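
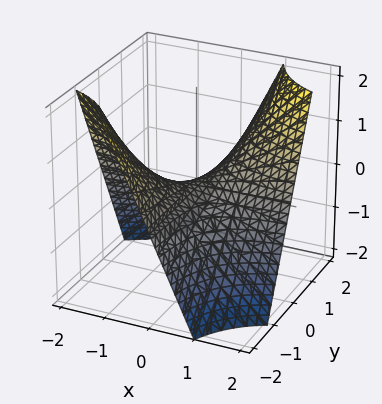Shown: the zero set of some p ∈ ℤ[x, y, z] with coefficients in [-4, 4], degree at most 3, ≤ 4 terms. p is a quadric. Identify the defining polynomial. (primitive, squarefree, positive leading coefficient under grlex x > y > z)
x*y - z

1. The degree is 2 — a saddle surface; a quadric.
2. Against the integer gridlines: the visible y-axis segment lies entirely on the surface; it crosses the z-axis at the gridline z = 0.
3. Matching integer coefficients to the picture gives p.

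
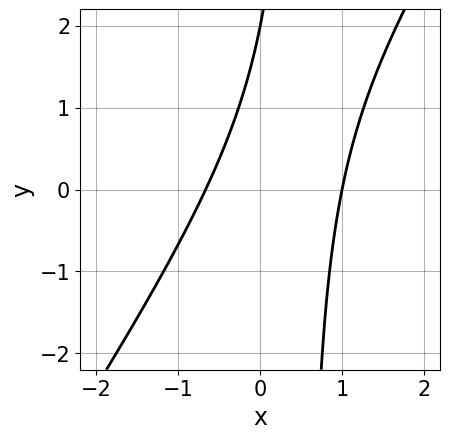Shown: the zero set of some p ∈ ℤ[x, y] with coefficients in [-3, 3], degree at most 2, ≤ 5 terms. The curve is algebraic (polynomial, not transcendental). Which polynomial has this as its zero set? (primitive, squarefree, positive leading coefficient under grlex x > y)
The degree is 2 — a generic line meets the curve in up to 2 points.
From the axis intercepts and sections: it meets the y-axis at y = 2 (among the integer gridlines); one x-axis crossing is at x = 1.
Solving for integer coefficients yields p as stated.

3*x^2 - 2*x*y - x + y - 2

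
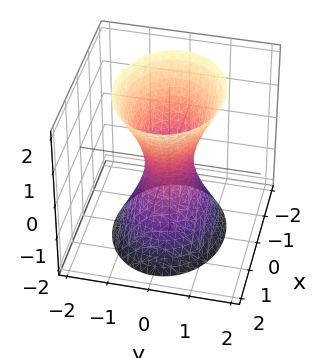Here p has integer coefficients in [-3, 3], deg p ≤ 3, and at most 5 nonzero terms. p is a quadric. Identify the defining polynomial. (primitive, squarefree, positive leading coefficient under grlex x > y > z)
2*x^2 + 3*y^2 - z^2 - 1

(a) The degree is 2 — one connected sheet with a waist; a quadric.
(b) Symmetries: it's symmetric under y → −y, forcing even powers of y; mirror symmetry z ↦ −z ⇒ only even powers of z; it's symmetric under x → −x, forcing even powers of x.
(c) Against the integer gridlines: the surface avoids every integer z-axis point in the box.
(d) Fitting integer coefficients to these (and the overall shape) gives p.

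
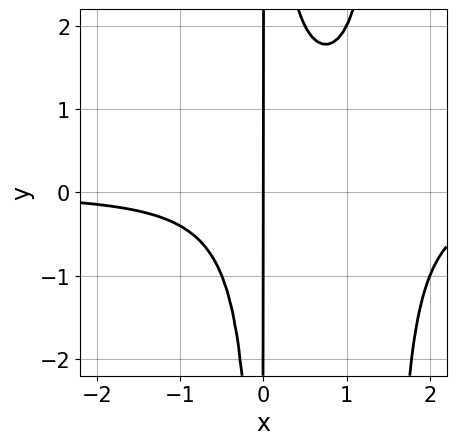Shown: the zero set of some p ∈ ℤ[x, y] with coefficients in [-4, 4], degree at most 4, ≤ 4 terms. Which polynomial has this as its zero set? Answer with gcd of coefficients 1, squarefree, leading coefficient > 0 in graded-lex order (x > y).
2*x^3*y - 3*x^2*y + 2*x

First, degree: no degree-3 curve has this shape, so deg p = 4.
Then, from the axis intercepts and sections: it meets the x-axis at x = 0 (among the integer gridlines); every point of the y-axis in the box is on the curve.
Finally, matching integer coefficients to the picture gives p.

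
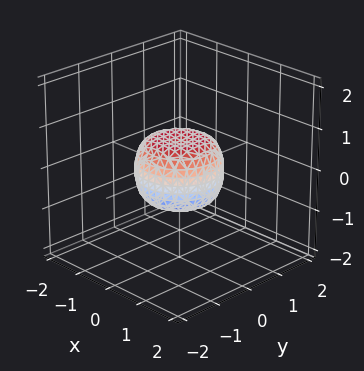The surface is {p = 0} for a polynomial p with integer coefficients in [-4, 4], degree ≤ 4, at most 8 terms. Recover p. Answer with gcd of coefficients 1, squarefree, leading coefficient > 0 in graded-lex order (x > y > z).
2*x^4 + 4*x^2*y^2 + 2*y^4 - x^2 - y^2 + 2*z^2 - 1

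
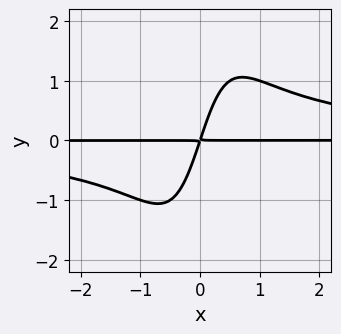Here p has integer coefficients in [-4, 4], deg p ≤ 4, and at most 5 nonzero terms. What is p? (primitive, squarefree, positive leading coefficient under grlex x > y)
(a) deg p = 4.
(b) Checking where it meets the axes: every point of the x-axis in the box is on the curve.
(c) Fitting integer coefficients to these (and the overall shape) gives p.

2*x^2*y^2 - 3*x*y + y^2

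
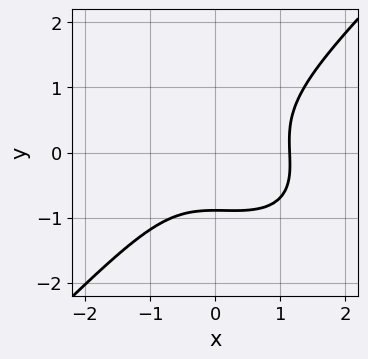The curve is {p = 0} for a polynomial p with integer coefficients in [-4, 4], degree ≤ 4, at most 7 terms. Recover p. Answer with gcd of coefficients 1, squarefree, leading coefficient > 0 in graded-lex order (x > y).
(a) The degree is 3 — no degree-2 curve has this shape.
(b) Putting this together gives p.

2*x^3 + x^2*y - 3*y^3 - y - 3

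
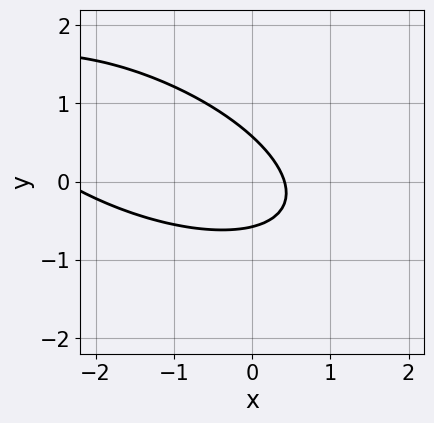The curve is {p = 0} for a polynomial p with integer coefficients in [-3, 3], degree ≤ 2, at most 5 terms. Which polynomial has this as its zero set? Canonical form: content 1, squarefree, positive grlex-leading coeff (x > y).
1. Degree: a generic line meets the curve in up to 2 points, so deg p = 2.
2. Solving for integer coefficients yields p as stated.

x^2 + 2*x*y + 3*y^2 + 2*x - 1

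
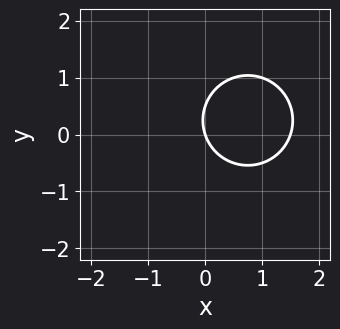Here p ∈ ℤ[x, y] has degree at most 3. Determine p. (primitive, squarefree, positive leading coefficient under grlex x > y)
2*x^2 + 2*y^2 - 3*x - y

deg p = 2.
From the axis intercepts and sections: it meets the y-axis at y = 0 (among the integer gridlines); one x-axis crossing is at x = 0.
These observations pin down the coefficients.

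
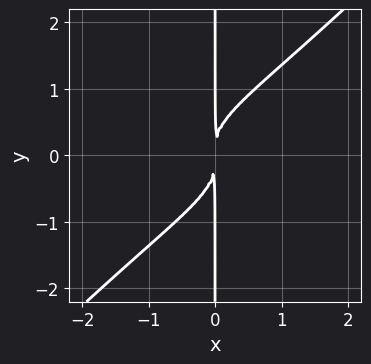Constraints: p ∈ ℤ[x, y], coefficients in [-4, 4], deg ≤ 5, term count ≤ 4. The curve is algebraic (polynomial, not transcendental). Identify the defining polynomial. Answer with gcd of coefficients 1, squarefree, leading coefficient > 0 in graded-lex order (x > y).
3*x^2*y^2 - 3*x*y^3 + 2*x^2

(a) deg p = 4. No degree-3 curve has this shape.
(b) From the axis intercepts and sections: the visible y-axis segment lies entirely on the curve.
(c) Together with the visible shape, these determine p as stated.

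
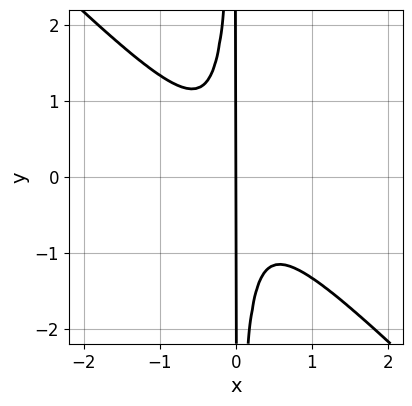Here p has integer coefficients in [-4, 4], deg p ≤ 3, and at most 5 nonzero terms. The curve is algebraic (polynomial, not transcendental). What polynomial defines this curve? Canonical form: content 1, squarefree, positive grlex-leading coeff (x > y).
3*x^3 + 3*x^2*y + x

First, degree: no degree-2 curve has this shape, so deg p = 3.
Then, against the integer gridlines: every point of the y-axis in the box is on the curve; one x-axis crossing is at x = 0.
Finally, putting this together gives p.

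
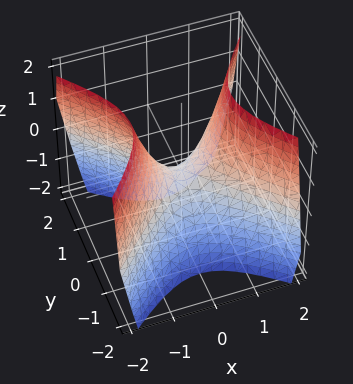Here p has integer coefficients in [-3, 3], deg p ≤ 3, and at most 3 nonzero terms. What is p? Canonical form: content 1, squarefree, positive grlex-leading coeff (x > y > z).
3*x^2 - 3*y^2 - 2*z

(a) The degree is 2 — a saddle surface; a quadric.
(b) Symmetries: mirror symmetry y ↦ −y ⇒ only even powers of y; mirror symmetry x ↦ −x ⇒ only even powers of x.
(c) Observable constraints: it meets the z-axis at z = 0 (among the integer gridlines); it meets the x-axis at x = 0 (among the integer gridlines).
(d) Fitting integer coefficients to these (and the overall shape) gives p.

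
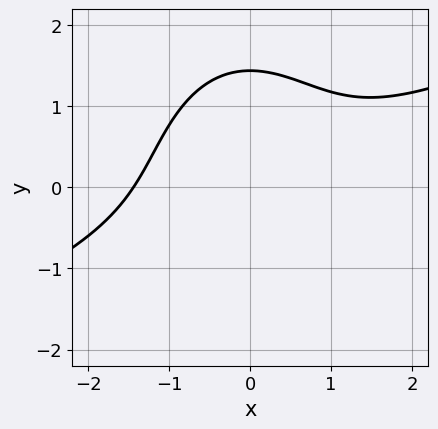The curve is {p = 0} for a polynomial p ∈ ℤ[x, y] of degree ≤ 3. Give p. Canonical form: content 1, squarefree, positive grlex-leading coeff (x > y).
1. deg p = 3.
2. Matching integer coefficients to the picture gives p.

x^3 - 2*x^2*y - y^3 + 3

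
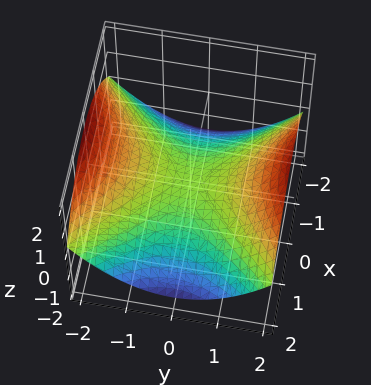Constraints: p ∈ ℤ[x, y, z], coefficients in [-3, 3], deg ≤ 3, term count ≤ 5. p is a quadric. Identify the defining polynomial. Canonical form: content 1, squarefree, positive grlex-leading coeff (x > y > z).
Degree: a hyperbolic paraboloid; a quadric, so deg p = 2.
Symmetries: mirror symmetry x ↦ −x ⇒ only even powers of x; mirror symmetry y ↦ −y ⇒ only even powers of y.
From the axis intercepts and sections: it meets the x-axis at x = 0 (among the integer gridlines); it crosses the y-axis at the gridline y = 0; one z-axis crossing is at z = 0.
Putting this together gives p.

x^2 - y^2 + 3*z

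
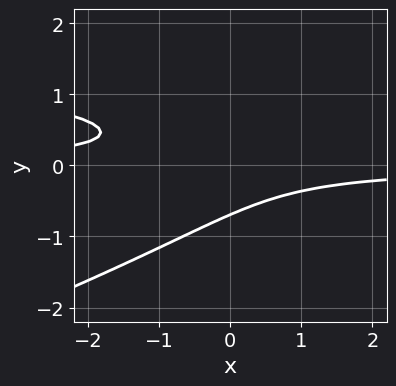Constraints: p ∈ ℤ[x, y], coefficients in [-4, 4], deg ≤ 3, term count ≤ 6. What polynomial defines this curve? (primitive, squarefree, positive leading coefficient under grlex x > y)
x*y^2 - 3*y^3 - 2*x*y - 1

1. The degree is 3 — no degree-2 curve has this shape.
2. From the axis intercepts and sections: the curve avoids every integer x-axis point in the box.
3. Together with the visible shape, these determine p as stated.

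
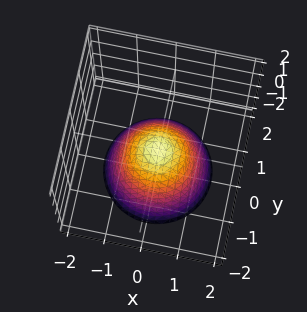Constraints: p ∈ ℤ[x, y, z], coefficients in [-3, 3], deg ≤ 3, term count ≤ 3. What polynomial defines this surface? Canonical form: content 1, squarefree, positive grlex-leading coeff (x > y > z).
x^2 + y^2 + z

First, deg p = 2. A single bowl opening along one axis; a quadric.
Then, by symmetry, the z-axis is an axis of rotation, so x and y enter only as x² + y².
Next, observable constraints: it crosses the x-axis at the gridline x = 0; one z-axis crossing is at z = 0; a circular section at z = -1 has radius exactly 1.
Finally, together with the visible shape, these determine p as stated.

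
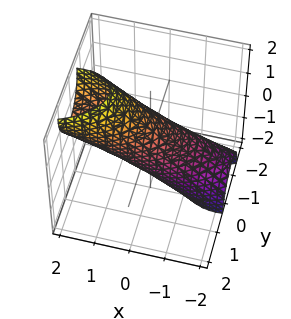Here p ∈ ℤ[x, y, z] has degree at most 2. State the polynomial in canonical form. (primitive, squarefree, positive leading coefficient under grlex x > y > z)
First, the degree is 2 — no degree-1 surface has this shape.
Next, from the axis intercepts and sections: the x-axis gridline crossings are at x ∈ {-1, 1}; among the integer gridlines, it crosses the z-axis at z ∈ {-1, 1}.
Finally, fitting integer coefficients to these (and the overall shape) gives p.

x^2 - x*y - 2*x*z + 2*y^2 + z^2 - 1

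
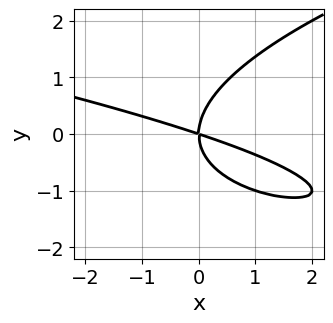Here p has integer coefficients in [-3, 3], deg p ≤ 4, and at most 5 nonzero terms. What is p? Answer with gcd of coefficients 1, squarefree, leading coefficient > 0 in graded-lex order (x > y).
(a) deg p = 3.
(b) From the visible intercepts: it meets the y-axis at y = 0 (among the integer gridlines); it meets the x-axis at x = 0 (among the integer gridlines).
(c) Matching integer coefficients to the picture gives p.

2*y^3 - x^2 - 3*x*y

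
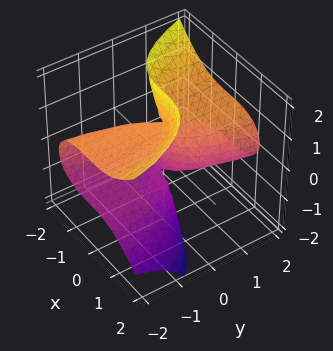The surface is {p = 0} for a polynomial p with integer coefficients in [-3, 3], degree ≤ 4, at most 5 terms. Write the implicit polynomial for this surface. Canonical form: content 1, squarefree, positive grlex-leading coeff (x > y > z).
(a) Degree: no degree-2 surface has this shape, so deg p = 3.
(b) Reading off the gridlines: one y-axis crossing is at y = 0; the visible z-axis segment lies entirely on the surface; one x-axis crossing is at x = 0.
(c) Together with the visible shape, these determine p as stated.

x^3 + 2*y*z^2 - y*z - y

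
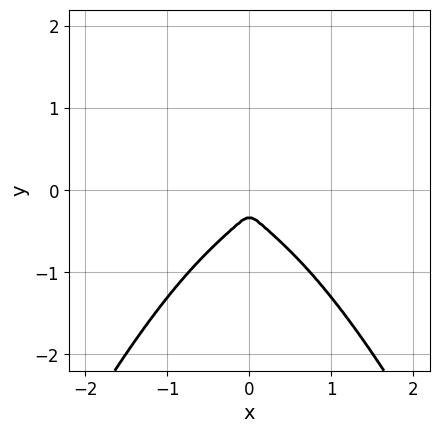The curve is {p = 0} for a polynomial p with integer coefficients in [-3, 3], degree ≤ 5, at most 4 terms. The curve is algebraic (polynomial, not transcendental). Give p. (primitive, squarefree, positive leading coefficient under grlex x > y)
3*x^4 + 3*y^3 + 2*x^2 + y^2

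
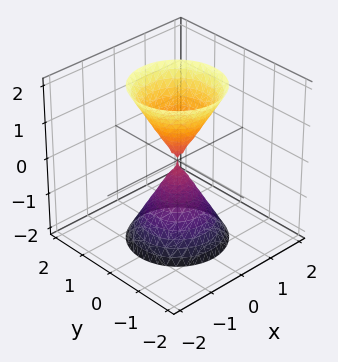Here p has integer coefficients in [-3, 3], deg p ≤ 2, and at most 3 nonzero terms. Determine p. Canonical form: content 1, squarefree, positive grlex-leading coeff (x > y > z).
First, the picture has 2 separate pieces. Treating them together as one polynomial.
Then, degree: two nappes meeting at a single point; a quadric, so deg p = 2.
Then, by symmetry, every cross-section ⟂ z is a circle, so x, y appear only via x² + y²; the z ↦ −z reflection is a symmetry, so z appears only in even powers.
Then, against the integer gridlines: a circular section at z = -1 has radius between 0 and 1; it meets the x-axis at x = 0 (among the integer gridlines).
Finally, these observations pin down the coefficients.

3*x^2 + 3*y^2 - z^2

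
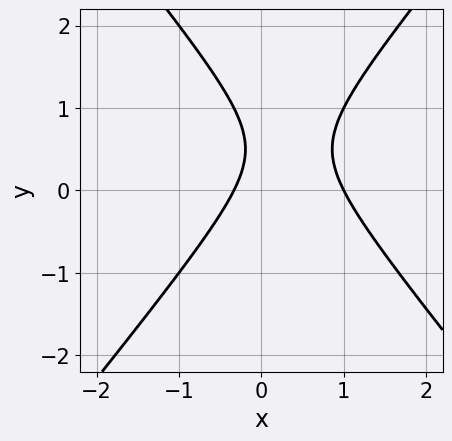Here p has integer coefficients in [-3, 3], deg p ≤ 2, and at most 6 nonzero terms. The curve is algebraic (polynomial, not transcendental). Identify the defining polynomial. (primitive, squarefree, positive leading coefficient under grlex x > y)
First, the degree is 2 — no degree-1 curve has this shape.
Then, from the visible intercepts: the curve avoids every integer y-axis point in the box; it meets the x-axis at x = 1 (among the integer gridlines).
Finally, solving for integer coefficients yields p as stated.

3*x^2 - 2*y^2 - 2*x + 2*y - 1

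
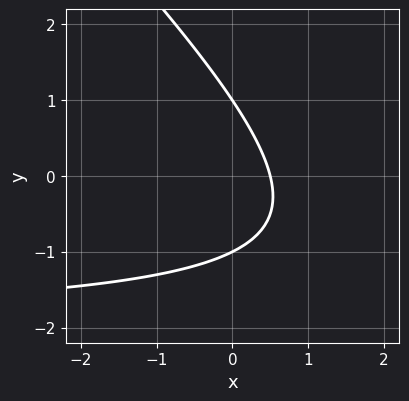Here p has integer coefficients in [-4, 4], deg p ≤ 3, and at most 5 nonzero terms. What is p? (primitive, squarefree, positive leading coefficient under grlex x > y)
x*y + y^2 + 2*x - 1

Degree: a generic line meets the curve in up to 2 points, so deg p = 2.
Against the integer gridlines: among the integer gridlines, it crosses the y-axis at y ∈ {-1, 1}.
These observations pin down the coefficients.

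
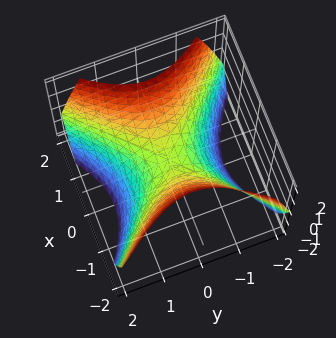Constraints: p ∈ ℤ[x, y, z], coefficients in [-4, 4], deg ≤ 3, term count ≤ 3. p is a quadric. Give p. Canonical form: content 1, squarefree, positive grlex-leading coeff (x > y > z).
x^2 - y^2 - z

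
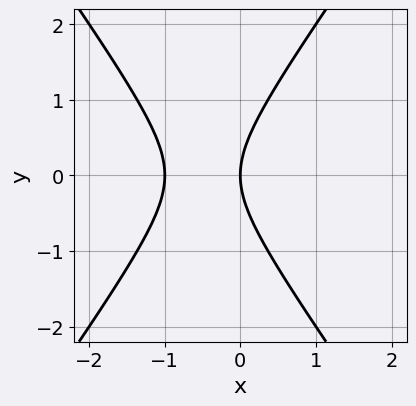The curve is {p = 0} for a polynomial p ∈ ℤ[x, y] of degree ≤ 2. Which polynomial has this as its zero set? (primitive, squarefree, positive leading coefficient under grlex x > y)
2*x^2 - y^2 + 2*x

The degree is 2 — the shape is more complex than any degree-1 curve.
Symmetries: the y ↦ −y reflection is a symmetry, so y appears only in even powers.
Reading off the gridlines: one y-axis crossing is at y = 0; the x-axis gridline crossings are at x ∈ {-1, 0}.
The integer polynomial consistent with all of this is the stated p.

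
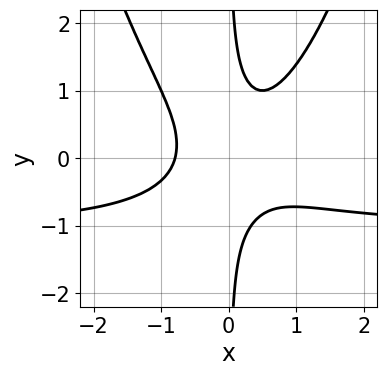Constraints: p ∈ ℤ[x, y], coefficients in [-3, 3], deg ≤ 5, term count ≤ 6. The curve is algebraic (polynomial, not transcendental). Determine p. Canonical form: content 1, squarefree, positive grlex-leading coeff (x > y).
(a) Degree: the shape is more complex than any degree-3 curve, so deg p = 4.
(b) From the visible intercepts: it misses every integer gridline on the y-axis.
(c) Putting this together gives p.

2*x^3*y + 2*x^3 - 3*x*y^2 + 1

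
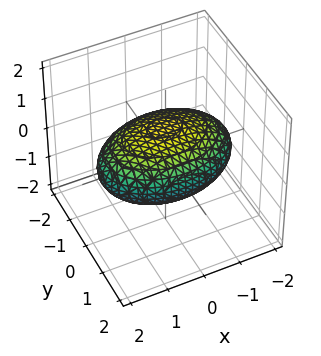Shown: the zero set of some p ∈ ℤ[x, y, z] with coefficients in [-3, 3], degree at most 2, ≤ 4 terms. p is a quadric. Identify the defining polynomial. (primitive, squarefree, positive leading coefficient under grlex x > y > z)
x^2 + 2*y^2 + 3*z^2 - 3

deg p = 2.
Symmetries: the z ↦ −z reflection is a symmetry, so z appears only in even powers; it's symmetric under x → −x, forcing even powers of x; it's symmetric under y → −y, forcing even powers of y.
Reading off the gridlines: among the integer gridlines, it crosses the z-axis at z ∈ {-1, 1}.
Assembling these constraints gives the stated polynomial.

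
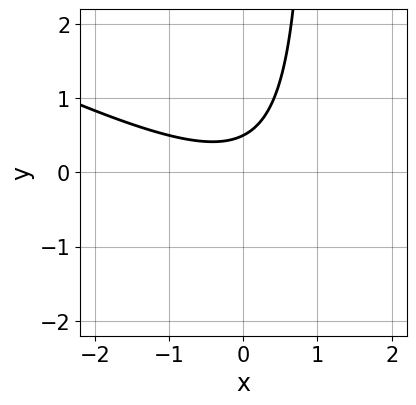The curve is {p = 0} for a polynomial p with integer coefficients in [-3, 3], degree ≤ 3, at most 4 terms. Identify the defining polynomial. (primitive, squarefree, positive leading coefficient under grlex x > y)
1. deg p = 2. The shape is more complex than any degree-1 curve.
2. Checking where it meets the axes: no x-intercept at any integer in the box.
3. Fitting integer coefficients to these (and the overall shape) gives p.

x^2 + 2*x*y - 2*y + 1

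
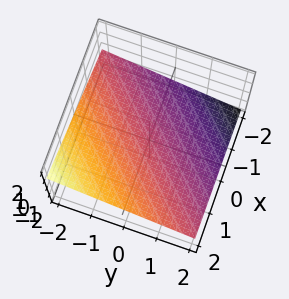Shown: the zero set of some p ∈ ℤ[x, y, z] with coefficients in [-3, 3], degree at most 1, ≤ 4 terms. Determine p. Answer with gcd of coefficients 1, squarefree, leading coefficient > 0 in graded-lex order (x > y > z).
x - y - 3*z - 2

(a) Degree: the surface is flat (a plane), so deg p = 1.
(b) Reading off the gridlines: it crosses the x-axis at the gridline x = 2; one y-axis crossing is at y = -2.
(c) Fitting integer coefficients to these (and the overall shape) gives p.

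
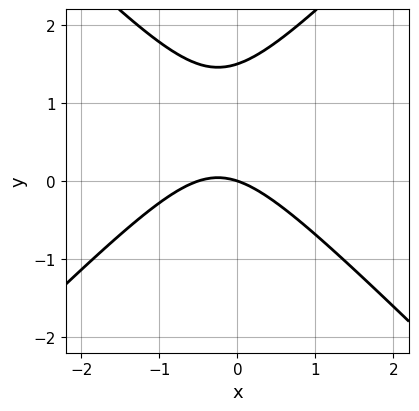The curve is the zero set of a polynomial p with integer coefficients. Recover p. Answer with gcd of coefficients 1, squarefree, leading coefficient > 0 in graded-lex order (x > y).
First, the degree is 2 — a generic line meets the curve in up to 2 points.
Next, from the axis intercepts and sections: it meets the x-axis at x = 0 (among the integer gridlines); it crosses the y-axis at the gridline y = 0.
Finally, solving for integer coefficients yields p as stated.

2*x^2 - 2*y^2 + x + 3*y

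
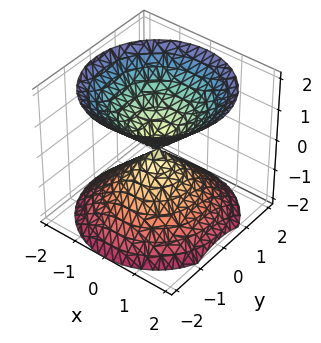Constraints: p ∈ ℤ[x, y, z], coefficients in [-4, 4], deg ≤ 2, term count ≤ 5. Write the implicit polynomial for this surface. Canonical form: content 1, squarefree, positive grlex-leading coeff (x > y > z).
x^2 + y^2 - z^2

The picture has 2 separate pieces. Treating them together as one polynomial.
The degree is 2 — two nappes meeting at a single point; a quadric.
Symmetries: it's symmetric under z → −z, forcing even powers of z; the surface is invariant under rotation about z: p = q(x² + y², z).
Checking where it meets the axes: a circular section at z = -1 has radius exactly 1; one z-axis crossing is at z = 0; one x-axis crossing is at x = 0; it crosses the y-axis at the gridline y = 0.
The integer polynomial consistent with all of this is the stated p.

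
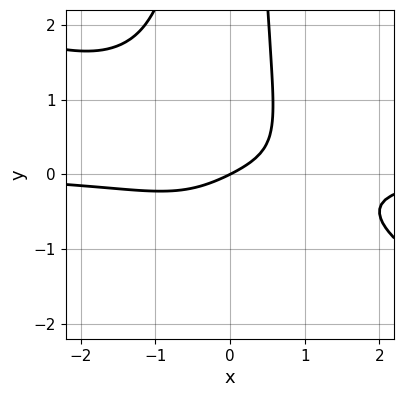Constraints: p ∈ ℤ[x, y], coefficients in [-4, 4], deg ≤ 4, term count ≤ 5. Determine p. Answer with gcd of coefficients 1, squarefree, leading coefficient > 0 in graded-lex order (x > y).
(a) Degree: a generic line meets the curve in up to 4 points, so deg p = 4.
(b) Against the integer gridlines: it crosses the x-axis at the gridline x = 0; it crosses the y-axis at the gridline y = 0.
(c) Assembling these constraints gives the stated polynomial.

x^3*y + 2*x^2*y^2 + x*y + x - 2*y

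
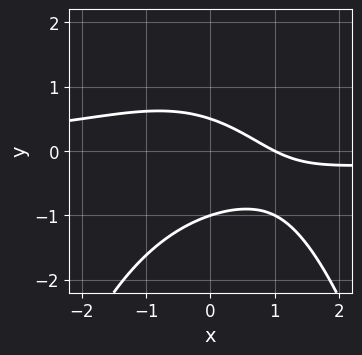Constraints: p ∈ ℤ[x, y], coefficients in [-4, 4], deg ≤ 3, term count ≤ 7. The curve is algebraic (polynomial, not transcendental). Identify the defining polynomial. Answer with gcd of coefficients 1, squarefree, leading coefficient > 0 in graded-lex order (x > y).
x^2*y + 2*y^2 + x + y - 1

deg p = 3. The shape is more complex than any degree-2 curve.
Checking where it meets the axes: it crosses the y-axis at the gridline y = -1; it crosses the x-axis at the gridline x = 1.
Fitting integer coefficients to these (and the overall shape) gives p.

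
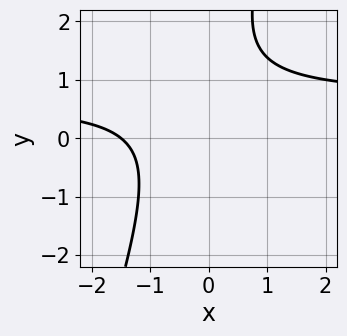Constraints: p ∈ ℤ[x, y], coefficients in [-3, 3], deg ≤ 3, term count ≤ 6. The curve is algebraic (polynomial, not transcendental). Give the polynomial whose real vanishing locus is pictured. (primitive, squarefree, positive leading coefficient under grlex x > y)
(a) The degree is 2 — the shape is more complex than any degree-1 curve.
(b) From the visible intercepts: it misses every integer gridline on the y-axis.
(c) Solving for integer coefficients yields p as stated.

3*x*y - y^2 - 2*x + 2*y - 3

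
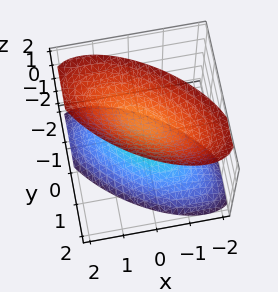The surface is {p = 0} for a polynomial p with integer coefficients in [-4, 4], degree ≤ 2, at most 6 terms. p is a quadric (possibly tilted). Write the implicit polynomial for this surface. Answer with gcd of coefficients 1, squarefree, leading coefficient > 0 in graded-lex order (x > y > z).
2*x^2 + 3*x*y + 3*y^2 - 2*z^2 + 2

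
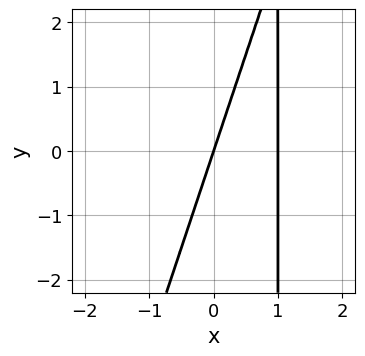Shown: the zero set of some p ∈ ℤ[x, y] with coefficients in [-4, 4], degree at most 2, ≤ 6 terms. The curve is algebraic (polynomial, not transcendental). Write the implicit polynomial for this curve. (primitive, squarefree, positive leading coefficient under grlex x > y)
3*x^2 - x*y - 3*x + y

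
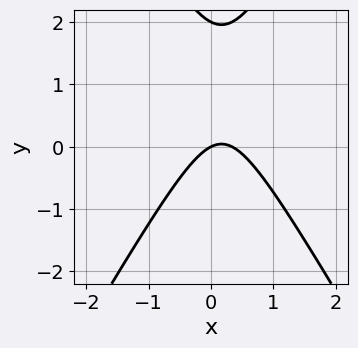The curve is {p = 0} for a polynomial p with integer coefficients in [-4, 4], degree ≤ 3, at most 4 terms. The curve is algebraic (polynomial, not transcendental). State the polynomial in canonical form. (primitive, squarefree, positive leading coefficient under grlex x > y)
3*x^2 - y^2 - x + 2*y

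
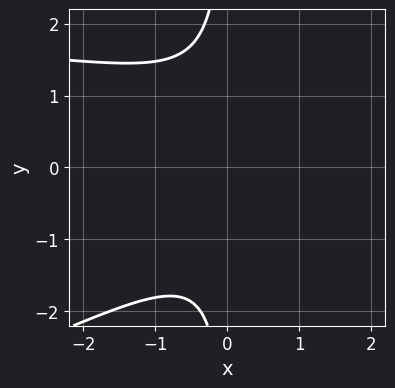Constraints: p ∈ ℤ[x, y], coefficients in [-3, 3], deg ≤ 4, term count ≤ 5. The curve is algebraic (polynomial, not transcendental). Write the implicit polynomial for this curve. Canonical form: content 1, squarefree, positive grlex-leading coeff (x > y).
The degree is 3 — no degree-2 curve has this shape.
Against the integer gridlines: no x-intercept at any integer in the box; the curve avoids every integer y-axis point in the box.
Together with the visible shape, these determine p as stated.

x^2*y - 3*x*y^2 - 3*x^2 + 2*x - 3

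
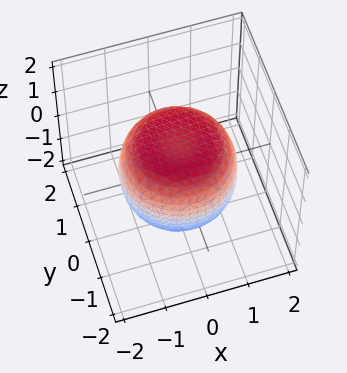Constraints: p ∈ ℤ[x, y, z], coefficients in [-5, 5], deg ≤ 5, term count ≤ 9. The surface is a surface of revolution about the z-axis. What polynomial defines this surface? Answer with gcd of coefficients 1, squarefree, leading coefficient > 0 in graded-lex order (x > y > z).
2*x^4 + 4*x^2*y^2 + 2*y^4 - 2*x^2 - 2*y^2 + 3*z^2 - 3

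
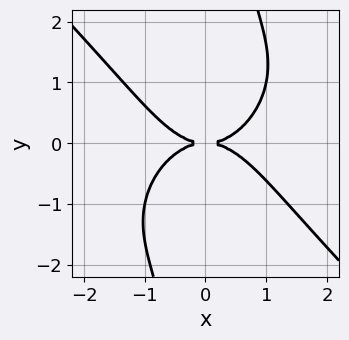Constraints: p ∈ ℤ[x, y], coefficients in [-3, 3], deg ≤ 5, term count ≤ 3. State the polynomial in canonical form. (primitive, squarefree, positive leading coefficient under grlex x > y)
x^4 + x*y^3 - 2*y^2

1. deg p = 4. A generic line meets the curve in up to 4 points.
2. From the visible intercepts: it meets the y-axis at y = 0 (among the integer gridlines); it crosses the x-axis at the gridline x = 0.
3. These observations pin down the coefficients.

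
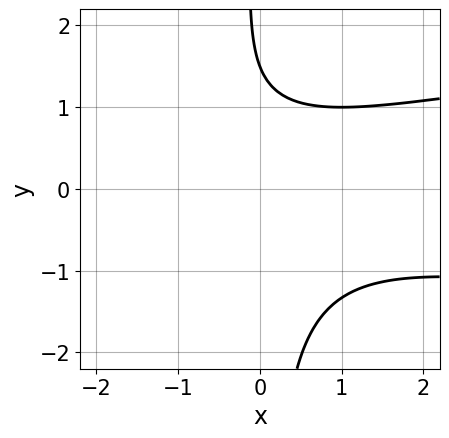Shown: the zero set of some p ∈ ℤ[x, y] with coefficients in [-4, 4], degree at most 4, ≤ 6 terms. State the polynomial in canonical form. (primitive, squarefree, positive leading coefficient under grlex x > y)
3*x*y^2 - x^2 - x*y + 2*y - 3

First, degree: no degree-2 curve has this shape, so deg p = 3.
Next, checking where it meets the axes: the curve avoids every integer x-axis point in the box.
Finally, putting this together gives p.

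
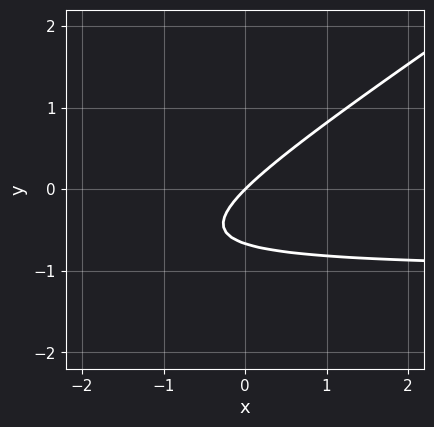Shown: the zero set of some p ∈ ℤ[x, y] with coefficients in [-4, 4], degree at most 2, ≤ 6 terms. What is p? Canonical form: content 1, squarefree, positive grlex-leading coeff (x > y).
Degree: no degree-1 curve has this shape, so deg p = 2.
Checking where it meets the axes: it crosses the y-axis at the gridline y = 0; one x-axis crossing is at x = 0.
Assembling these constraints gives the stated polynomial.

2*x*y - 3*y^2 + 2*x - 2*y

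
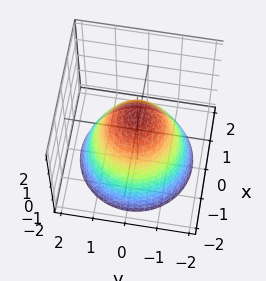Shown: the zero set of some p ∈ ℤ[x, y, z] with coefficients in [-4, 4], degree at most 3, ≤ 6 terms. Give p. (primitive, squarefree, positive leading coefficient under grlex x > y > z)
First, deg p = 2.
Next, symmetries: the z-axis is an axis of rotation, so x and y enter only as x² + y².
Then, from the axis intercepts and sections: one z-axis crossing is at z = 1; the x-axis gridline crossings are at x ∈ {-1, 1}; among the integer gridlines, it crosses the y-axis at y ∈ {-1, 1}.
Finally, together with the visible shape, these determine p as stated.

x^2 + y^2 + z - 1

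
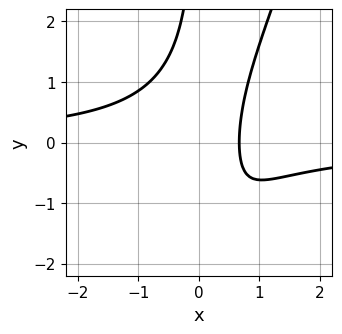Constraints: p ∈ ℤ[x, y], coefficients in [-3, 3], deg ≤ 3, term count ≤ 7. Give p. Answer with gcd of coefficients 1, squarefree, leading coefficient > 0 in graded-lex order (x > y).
3*x^2*y - x*y^2 - 2*x*y + 3*x - 2

First, degree: a generic line meets the curve in up to 3 points, so deg p = 3.
Then, against the integer gridlines: the curve avoids every integer y-axis point in the box.
Finally, putting this together gives p.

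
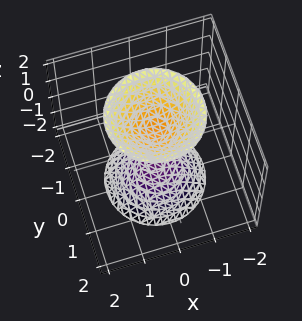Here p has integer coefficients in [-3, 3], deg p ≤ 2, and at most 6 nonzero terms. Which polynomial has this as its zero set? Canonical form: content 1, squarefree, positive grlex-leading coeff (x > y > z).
First, I count 2 distinct pieces.
Next, degree: two sheets facing apart; a quadric, so deg p = 2.
Next, symmetries: the z ↦ −z reflection is a symmetry, so z appears only in even powers; the surface is invariant under rotation about z: p = q(x² + y², z).
Next, against the integer gridlines: among the integer gridlines, it crosses the z-axis at z ∈ {-1, 1}; it misses every integer gridline on the y-axis; a circular section at z = -2 has radius between 1 and 2.
Finally, putting this together gives p.

2*x^2 + 2*y^2 - z^2 + 1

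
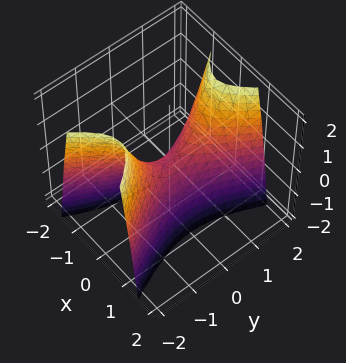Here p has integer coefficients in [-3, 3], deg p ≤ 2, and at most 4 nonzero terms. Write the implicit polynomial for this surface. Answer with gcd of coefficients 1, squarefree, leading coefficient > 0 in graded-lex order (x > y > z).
The degree is 2 — a saddle surface; a quadric.
Symmetries: mirror symmetry y ↦ −y ⇒ only even powers of y; mirror symmetry x ↦ −x ⇒ only even powers of x.
Against the integer gridlines: it meets the z-axis at z = 0 (among the integer gridlines); it crosses the y-axis at the gridline y = 0; it crosses the x-axis at the gridline x = 0.
Together with the visible shape, these determine p as stated.

3*x^2 - y^2 + z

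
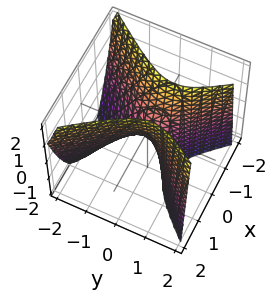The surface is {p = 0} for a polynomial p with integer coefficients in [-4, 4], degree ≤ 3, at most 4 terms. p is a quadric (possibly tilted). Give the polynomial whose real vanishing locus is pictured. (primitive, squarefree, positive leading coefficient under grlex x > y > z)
1. deg p = 2.
2. Reading off the gridlines: it crosses the z-axis at the gridline z = 0; one x-axis crossing is at x = 0; one y-axis crossing is at y = 0.
3. The integer polynomial consistent with all of this is the stated p.

3*x^2 - 2*y^2 + y*z - z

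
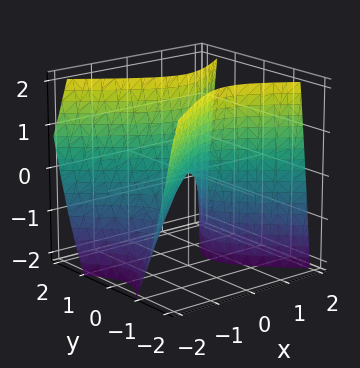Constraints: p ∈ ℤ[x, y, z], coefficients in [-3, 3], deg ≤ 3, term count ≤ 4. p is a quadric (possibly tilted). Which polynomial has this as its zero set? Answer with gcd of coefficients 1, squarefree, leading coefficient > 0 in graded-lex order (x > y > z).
2*x^2 - x*z - 3*y^2 + z

1. deg p = 2.
2. Checking where it meets the axes: one z-axis crossing is at z = 0; it crosses the y-axis at the gridline y = 0; it meets the x-axis at x = 0 (among the integer gridlines).
3. Together with the visible shape, these determine p as stated.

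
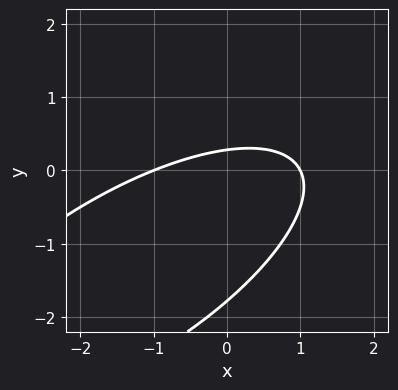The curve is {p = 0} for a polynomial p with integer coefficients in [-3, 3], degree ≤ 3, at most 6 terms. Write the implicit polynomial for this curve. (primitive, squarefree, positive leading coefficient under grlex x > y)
x^2 - 2*x*y + 2*y^2 + 3*y - 1

First, degree: no degree-1 curve has this shape, so deg p = 2.
Then, checking where it meets the axes: the x-axis gridline crossings are at x ∈ {-1, 1}.
Finally, together with the visible shape, these determine p as stated.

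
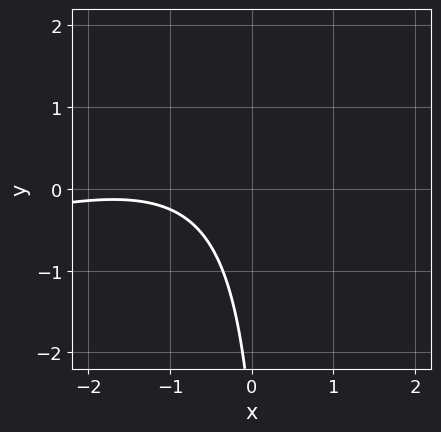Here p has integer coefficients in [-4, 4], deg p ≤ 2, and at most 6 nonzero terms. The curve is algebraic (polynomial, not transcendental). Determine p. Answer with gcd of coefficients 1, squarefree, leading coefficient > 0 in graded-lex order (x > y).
x^2 - 3*x*y + 3*x + y + 3

The degree is 2 — no degree-1 curve has this shape.
Against the integer gridlines: no y-intercept at any integer in the box; the curve avoids every integer x-axis point in the box.
Matching integer coefficients to the picture gives p.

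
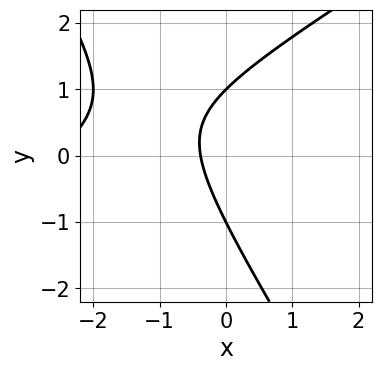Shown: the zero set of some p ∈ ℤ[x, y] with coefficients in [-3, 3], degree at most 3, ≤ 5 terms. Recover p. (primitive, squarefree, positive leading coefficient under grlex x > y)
Degree: a generic line meets the curve in up to 2 points, so deg p = 2.
Observable constraints: among the integer gridlines, it crosses the y-axis at y ∈ {-1, 1}.
Putting this together gives p.

x^2 - x*y - y^2 + 3*x + 1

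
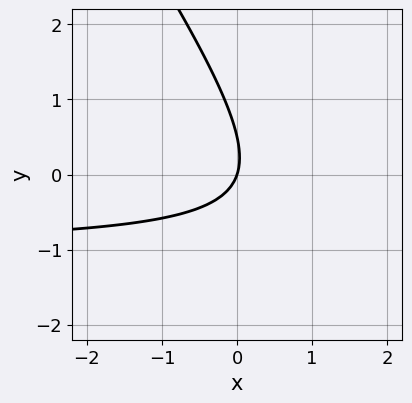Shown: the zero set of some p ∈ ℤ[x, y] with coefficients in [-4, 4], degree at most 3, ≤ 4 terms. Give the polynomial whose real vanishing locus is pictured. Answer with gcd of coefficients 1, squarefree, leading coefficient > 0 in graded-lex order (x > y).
3*x*y + 2*y^2 + 3*x - y

(a) deg p = 2. The shape is more complex than any degree-1 curve.
(b) Observable constraints: it meets the y-axis at y = 0 (among the integer gridlines); it meets the x-axis at x = 0 (among the integer gridlines).
(c) The integer polynomial consistent with all of this is the stated p.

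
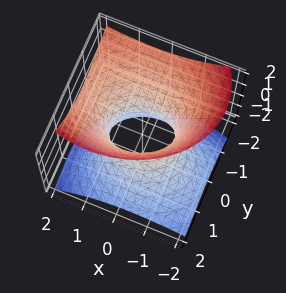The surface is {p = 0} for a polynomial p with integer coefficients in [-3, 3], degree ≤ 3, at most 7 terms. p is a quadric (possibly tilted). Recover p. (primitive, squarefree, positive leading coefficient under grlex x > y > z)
Degree: the shape is more complex than any degree-1 surface, so deg p = 2.
From the axis intercepts and sections: the x-axis gridline crossings are at x ∈ {-1, 1}; no z-intercept at any integer in the box.
The integer polynomial consistent with all of this is the stated p.

2*x^2 - 2*x*z + 3*y^2 + 3*y*z - 3*z^2 - 2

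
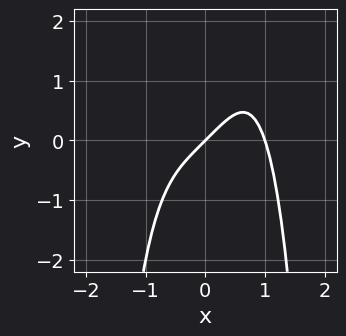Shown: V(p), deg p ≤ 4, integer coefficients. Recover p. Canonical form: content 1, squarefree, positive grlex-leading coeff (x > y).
(a) The degree is 4 — the shape is more complex than any degree-3 curve.
(b) From the axis intercepts and sections: the x-axis gridline crossings are at x ∈ {0, 1}; it crosses the y-axis at the gridline y = 0.
(c) Together with the visible shape, these determine p as stated.

x^4 - x + y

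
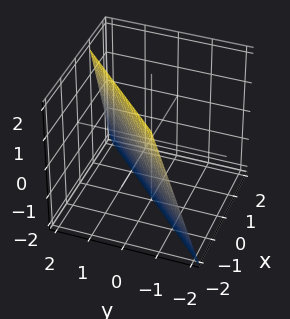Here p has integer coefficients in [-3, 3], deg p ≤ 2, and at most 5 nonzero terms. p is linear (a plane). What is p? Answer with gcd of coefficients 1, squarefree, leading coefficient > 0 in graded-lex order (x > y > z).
3*x - 3*y + z + 2

Degree: the surface is flat (a plane), so deg p = 1.
From the axis intercepts and sections: it crosses the z-axis at the gridline z = -2.
Putting this together gives p.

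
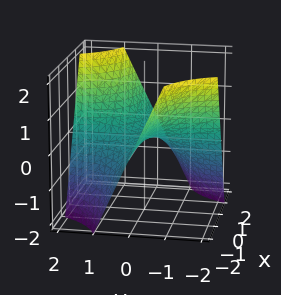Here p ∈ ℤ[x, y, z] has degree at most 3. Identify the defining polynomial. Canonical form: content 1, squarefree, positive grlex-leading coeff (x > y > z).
1. Degree: a hyperbolic paraboloid; a quadric, so deg p = 2.
2. Reading off the gridlines: one z-axis crossing is at z = 0; the visible x-axis segment lies entirely on the surface; the visible y-axis segment lies entirely on the surface.
3. Assembling these constraints gives the stated polynomial.

x*y - z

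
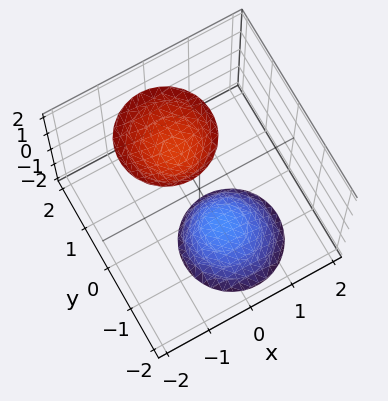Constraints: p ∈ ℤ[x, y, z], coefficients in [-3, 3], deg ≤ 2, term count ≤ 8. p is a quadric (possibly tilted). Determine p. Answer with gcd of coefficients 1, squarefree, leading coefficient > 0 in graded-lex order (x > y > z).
The picture has 2 separate pieces.
deg p = 2.
Against the integer gridlines: no y-intercept at any integer in the box; the surface avoids every integer x-axis point in the box.
Together with the visible shape, these determine p as stated.

3*x^2 + x*z + 3*y^2 - 2*y*z - z^2 + 3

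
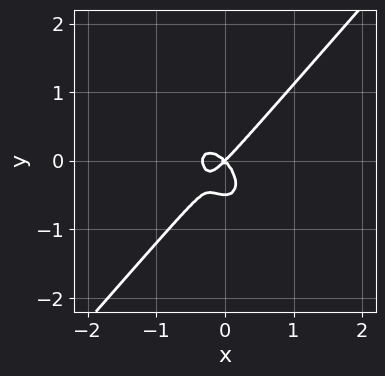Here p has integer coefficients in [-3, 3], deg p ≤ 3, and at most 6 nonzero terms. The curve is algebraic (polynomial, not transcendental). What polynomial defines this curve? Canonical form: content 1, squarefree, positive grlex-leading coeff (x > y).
3*x^3 - 2*y^3 + x^2 - y^2

First, the degree is 3 — the shape is more complex than any degree-2 curve.
Then, observable constraints: it crosses the y-axis at the gridline y = 0; it meets the x-axis at x = 0 (among the integer gridlines).
Finally, the integer polynomial consistent with all of this is the stated p.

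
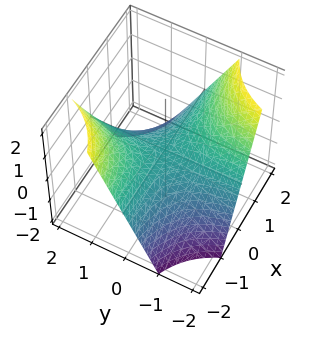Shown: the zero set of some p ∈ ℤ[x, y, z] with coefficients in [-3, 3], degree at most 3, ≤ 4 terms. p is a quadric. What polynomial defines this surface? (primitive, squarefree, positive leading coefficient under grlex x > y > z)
Degree: a hyperbolic paraboloid; a quadric, so deg p = 2.
Reading off the gridlines: it meets the z-axis at z = 0 (among the integer gridlines); the visible y-axis segment lies entirely on the surface.
The integer polynomial consistent with all of this is the stated p. Check: (-2, 0, 0) on the x-axis lies on the surface, and p(-2, 0, 0) = 0. ✓

x*y + z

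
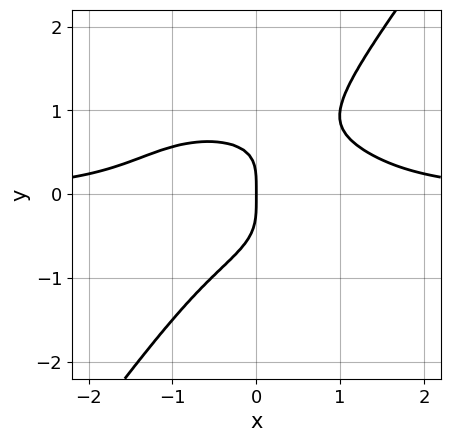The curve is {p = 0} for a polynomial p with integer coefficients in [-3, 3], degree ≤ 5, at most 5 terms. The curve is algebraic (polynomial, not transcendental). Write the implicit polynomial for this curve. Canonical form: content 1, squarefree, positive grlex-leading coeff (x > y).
2*x^3*y + 3*x*y^3 - 3*y^4 - 2*x

(a) Degree: no degree-3 curve has this shape, so deg p = 4.
(b) Against the integer gridlines: it crosses the y-axis at the gridline y = 0; it meets the x-axis at x = 0 (among the integer gridlines).
(c) Solving for integer coefficients yields p as stated.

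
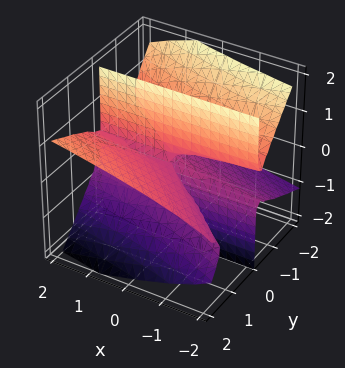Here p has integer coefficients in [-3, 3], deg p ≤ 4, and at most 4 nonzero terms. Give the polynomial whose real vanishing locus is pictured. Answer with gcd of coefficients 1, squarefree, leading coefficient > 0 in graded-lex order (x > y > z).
x*y^2 + y^3 - 2*y^2*z - 3*y*z^2

1. Degree: no degree-2 surface has this shape, so deg p = 3.
2. Checking where it meets the axes: every point of the x-axis in the box is on the surface; every point of the z-axis in the box is on the surface; it meets the y-axis at y = 0 (among the integer gridlines).
3. Solving for integer coefficients yields p as stated.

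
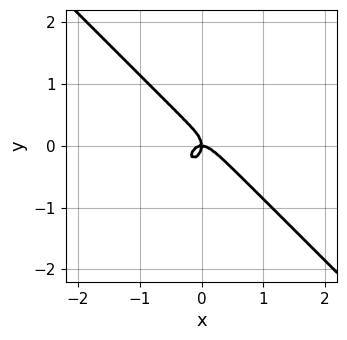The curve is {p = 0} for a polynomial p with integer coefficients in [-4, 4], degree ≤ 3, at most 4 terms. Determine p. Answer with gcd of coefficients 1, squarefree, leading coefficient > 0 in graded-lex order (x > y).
1. deg p = 3. A generic line meets the curve in up to 3 points.
2. From the axis intercepts and sections: it crosses the y-axis at the gridline y = 0; it crosses the x-axis at the gridline x = 0.
3. Solving for integer coefficients yields p as stated.

3*x^3 + x^2*y + 2*y^3 + x*y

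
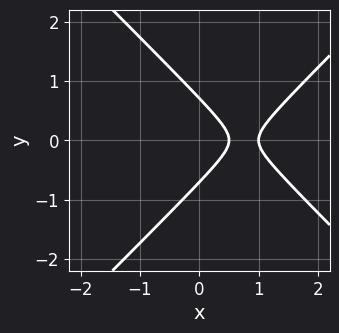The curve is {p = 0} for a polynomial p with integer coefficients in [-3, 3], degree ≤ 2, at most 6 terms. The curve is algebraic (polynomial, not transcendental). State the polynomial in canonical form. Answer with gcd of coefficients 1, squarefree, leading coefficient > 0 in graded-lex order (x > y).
The degree is 2 — no degree-1 curve has this shape.
Symmetries: it's symmetric under y → −y, forcing even powers of y.
Against the integer gridlines: one x-axis crossing is at x = 1.
Assembling these constraints gives the stated polynomial.

2*x^2 - 2*y^2 - 3*x + 1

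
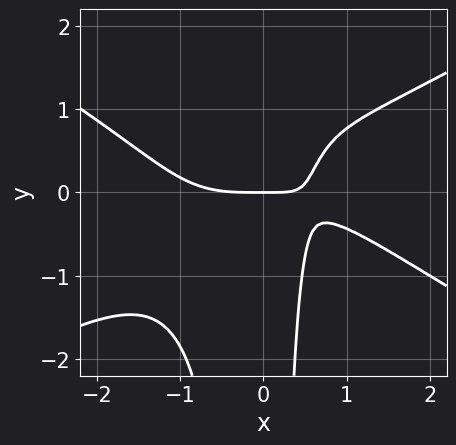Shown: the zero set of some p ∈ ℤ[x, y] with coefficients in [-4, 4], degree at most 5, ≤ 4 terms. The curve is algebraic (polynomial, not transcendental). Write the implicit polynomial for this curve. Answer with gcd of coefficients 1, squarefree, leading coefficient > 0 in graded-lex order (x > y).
x^4 - 3*x^2*y^2 + 3*x*y - 2*y

First, the degree is 4 — a generic line meets the curve in up to 4 points.
Next, from the visible intercepts: one y-axis crossing is at y = 0; it crosses the x-axis at the gridline x = 0.
Finally, these observations pin down the coefficients.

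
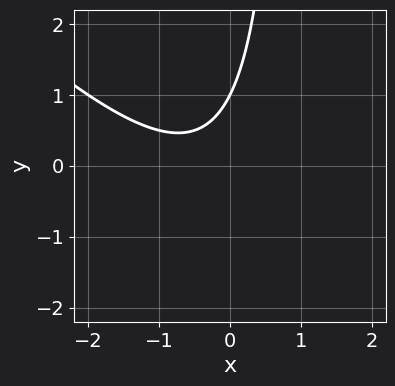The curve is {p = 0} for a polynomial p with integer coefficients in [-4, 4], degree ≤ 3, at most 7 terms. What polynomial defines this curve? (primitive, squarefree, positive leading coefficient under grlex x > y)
1. deg p = 2. The shape is more complex than any degree-1 curve.
2. Reading off the gridlines: no x-intercept at any integer in the box; it meets the y-axis at y = 1 (among the integer gridlines).
3. Together with the visible shape, these determine p as stated.

x^2 + x*y + x - y + 1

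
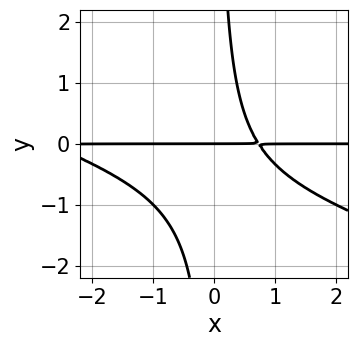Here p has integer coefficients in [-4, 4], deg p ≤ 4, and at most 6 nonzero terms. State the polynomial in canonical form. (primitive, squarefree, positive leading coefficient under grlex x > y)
x^2*y + 3*x*y^2 + 2*x*y - 2*y

First, deg p = 3. No degree-2 curve has this shape.
Then, against the integer gridlines: it crosses the y-axis at the gridline y = 0; every point of the x-axis in the box is on the curve.
Finally, solving for integer coefficients yields p as stated.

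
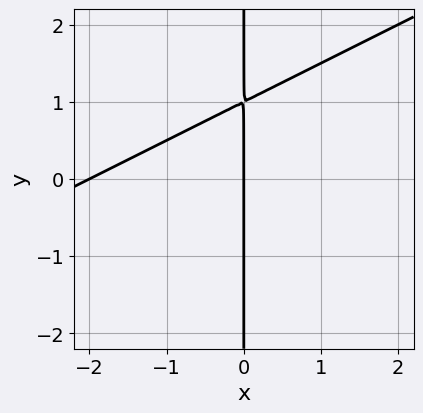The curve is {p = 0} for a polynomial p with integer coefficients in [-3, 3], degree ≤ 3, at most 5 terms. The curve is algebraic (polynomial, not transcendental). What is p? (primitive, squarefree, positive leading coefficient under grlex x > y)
Degree: no degree-1 curve has this shape, so deg p = 2.
Observable constraints: among the integer gridlines, it crosses the x-axis at x ∈ {-2, 0}; the visible y-axis segment lies entirely on the curve.
Assembling these constraints gives the stated polynomial.

x^2 - 2*x*y + 2*x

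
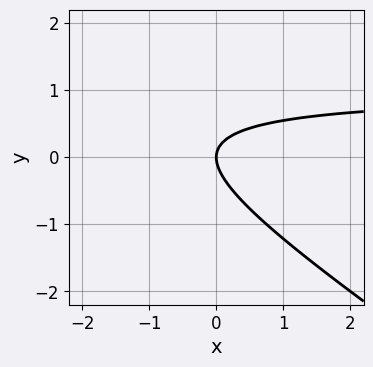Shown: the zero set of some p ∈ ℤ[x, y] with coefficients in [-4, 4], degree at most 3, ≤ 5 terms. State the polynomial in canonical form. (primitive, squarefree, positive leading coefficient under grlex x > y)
Degree: a generic line meets the curve in up to 2 points, so deg p = 2.
Observable constraints: it crosses the y-axis at the gridline y = 0; it meets the x-axis at x = 0 (among the integer gridlines).
Matching integer coefficients to the picture gives p.

2*x*y + 3*y^2 - 2*x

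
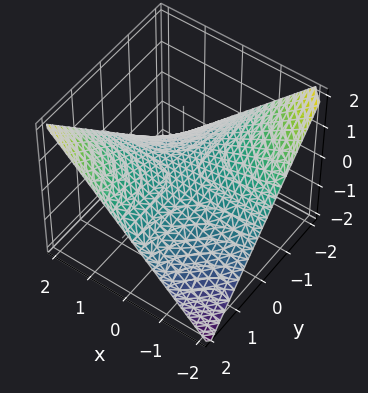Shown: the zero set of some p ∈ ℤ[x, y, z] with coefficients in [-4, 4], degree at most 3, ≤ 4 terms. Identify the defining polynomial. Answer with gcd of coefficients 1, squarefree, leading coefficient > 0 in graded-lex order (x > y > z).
x*y - 2*z

First, deg p = 2. A hyperbolic paraboloid; a quadric.
Then, observable constraints: the visible y-axis segment lies entirely on the surface; every point of the x-axis in the box is on the surface.
Finally, solving for integer coefficients yields p as stated.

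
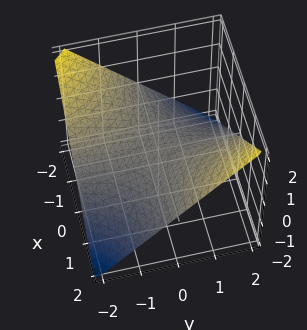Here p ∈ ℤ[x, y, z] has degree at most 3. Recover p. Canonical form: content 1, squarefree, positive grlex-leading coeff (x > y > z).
1. deg p = 2. A saddle surface; a quadric.
2. From the axis intercepts and sections: the visible x-axis segment lies entirely on the surface; every point of the y-axis in the box is on the surface; it crosses the z-axis at the gridline z = 0.
3. Assembling these constraints gives the stated polynomial.

x*y - 2*z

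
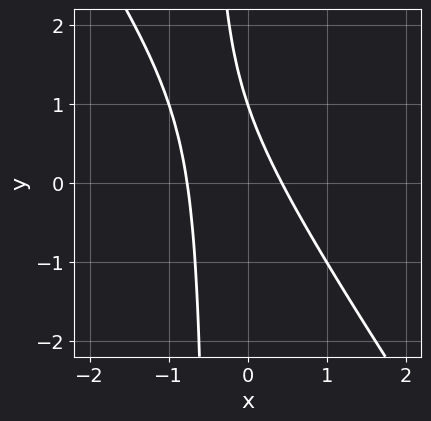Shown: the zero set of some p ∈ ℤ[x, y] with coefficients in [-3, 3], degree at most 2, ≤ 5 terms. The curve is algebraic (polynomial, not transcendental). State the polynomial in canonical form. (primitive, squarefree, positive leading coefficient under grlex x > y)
3*x^2 + 2*x*y + x + y - 1

1. The degree is 2 — the shape is more complex than any degree-1 curve.
2. Observable constraints: one y-axis crossing is at y = 1.
3. Solving for integer coefficients yields p as stated.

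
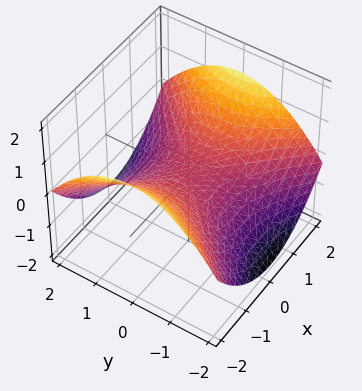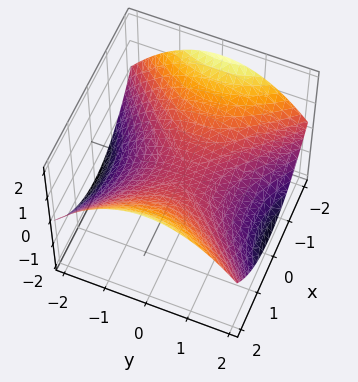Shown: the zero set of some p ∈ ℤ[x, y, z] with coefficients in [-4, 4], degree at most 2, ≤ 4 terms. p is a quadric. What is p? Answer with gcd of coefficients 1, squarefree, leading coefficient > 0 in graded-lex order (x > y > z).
First, deg p = 2. A hyperbolic paraboloid; a quadric.
Then, symmetries: mirror symmetry y ↦ −y ⇒ only even powers of y; mirror symmetry x ↦ −x ⇒ only even powers of x.
Then, reading off the gridlines: it meets the y-axis at y = 0 (among the integer gridlines); it meets the z-axis at z = 0 (among the integer gridlines); one x-axis crossing is at x = 0.
Finally, fitting integer coefficients to these (and the overall shape) gives p.

x^2 - y^2 - 3*z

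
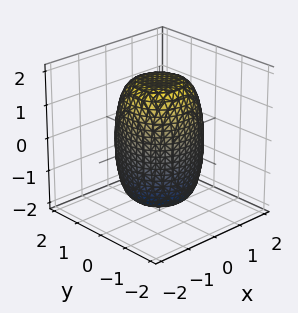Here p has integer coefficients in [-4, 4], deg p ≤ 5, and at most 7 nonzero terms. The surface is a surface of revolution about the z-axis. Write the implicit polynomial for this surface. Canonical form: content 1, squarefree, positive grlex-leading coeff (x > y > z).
2*x^4 + 4*x^2*y^2 + 2*y^4 - x^2 - y^2 + z^2 - 3

First, deg p = 4. A generic line meets the surface in up to 4 points.
Then, symmetry: the surface is invariant under rotation about z: p = q(x² + y², z).
Then, from the visible intercepts: a circular section at z = -1 has radius between 1 and 2.
Finally, fitting integer coefficients to these (and the overall shape) gives p.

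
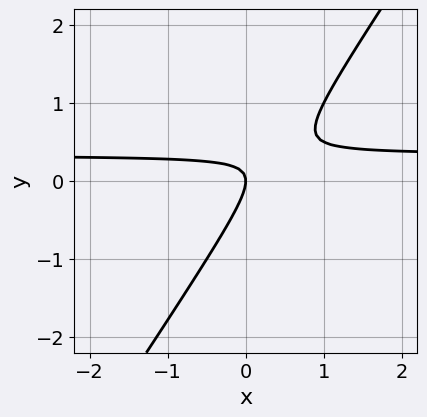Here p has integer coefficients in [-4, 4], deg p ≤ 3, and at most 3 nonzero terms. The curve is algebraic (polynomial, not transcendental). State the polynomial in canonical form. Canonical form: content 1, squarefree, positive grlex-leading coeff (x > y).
3*x*y - 2*y^2 - x

First, degree: the shape is more complex than any degree-1 curve, so deg p = 2.
Then, checking where it meets the axes: it meets the x-axis at x = 0 (among the integer gridlines); one y-axis crossing is at y = 0.
Finally, these observations pin down the coefficients.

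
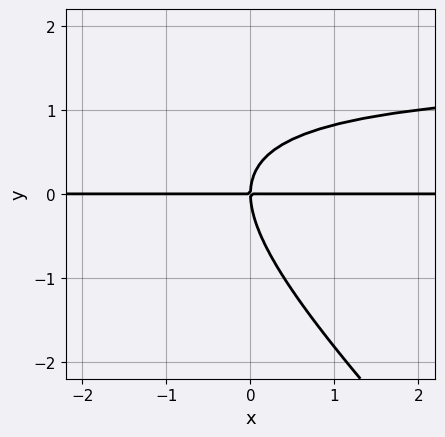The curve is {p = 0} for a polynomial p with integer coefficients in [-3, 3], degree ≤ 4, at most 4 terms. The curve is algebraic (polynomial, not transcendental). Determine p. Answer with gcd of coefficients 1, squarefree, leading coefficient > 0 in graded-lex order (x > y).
2*x*y^2 + 2*y^3 - 3*x*y

(a) The degree is 3 — no degree-2 curve has this shape.
(b) Checking where it meets the axes: the visible x-axis segment lies entirely on the curve; it meets the y-axis at y = 0 (among the integer gridlines).
(c) Solving for integer coefficients yields p as stated.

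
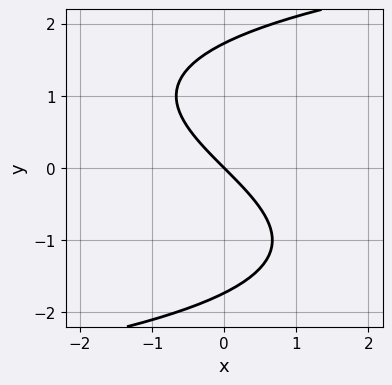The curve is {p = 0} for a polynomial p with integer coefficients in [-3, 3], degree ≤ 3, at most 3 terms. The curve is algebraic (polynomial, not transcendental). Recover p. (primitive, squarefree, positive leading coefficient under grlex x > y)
y^3 - 3*x - 3*y

(a) The degree is 3 — no degree-2 curve has this shape.
(b) Observable constraints: one y-axis crossing is at y = 0; it meets the x-axis at x = 0 (among the integer gridlines).
(c) Assembling these constraints gives the stated polynomial.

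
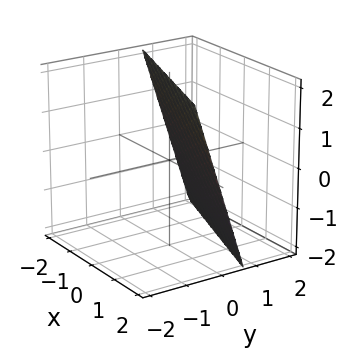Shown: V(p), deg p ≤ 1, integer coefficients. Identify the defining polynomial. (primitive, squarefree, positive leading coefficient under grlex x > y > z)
x + 3*y + z - 2

(a) Degree: the surface is flat (a plane), so deg p = 1.
(b) From the axis intercepts and sections: it crosses the z-axis at the gridline z = 2; one x-axis crossing is at x = 2.
(c) These observations pin down the coefficients.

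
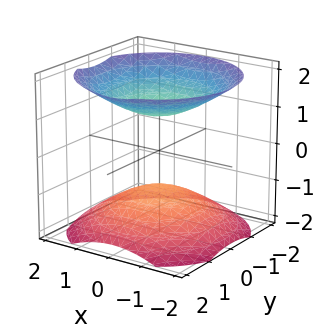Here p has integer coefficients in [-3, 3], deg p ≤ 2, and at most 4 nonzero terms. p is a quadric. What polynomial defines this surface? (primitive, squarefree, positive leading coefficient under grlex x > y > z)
2*x^2 + 2*y^2 - 3*z^2 + 3

First, the picture has 2 separate pieces. Treating them together as one polynomial.
Then, deg p = 2. Two separate bowl-shaped sheets opening away from each other; a quadric.
Next, symmetries: mirror symmetry z ↦ −z ⇒ only even powers of z; the surface is invariant under rotation about z: p = q(x² + y², z).
Then, checking where it meets the axes: no x-intercept at any integer in the box; the z-axis gridline crossings are at z ∈ {-1, 1}; no y-intercept at any integer in the box.
Finally, these observations pin down the coefficients.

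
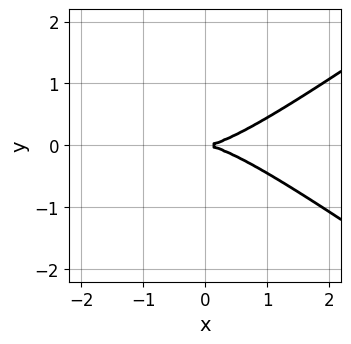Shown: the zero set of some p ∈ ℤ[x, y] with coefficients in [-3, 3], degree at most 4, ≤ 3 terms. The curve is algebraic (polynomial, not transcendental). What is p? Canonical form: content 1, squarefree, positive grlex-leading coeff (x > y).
deg p = 3. A generic line meets the curve in up to 3 points.
Symmetries: the y ↦ −y reflection is a symmetry, so y appears only in even powers.
Checking where it meets the axes: it meets the y-axis at y = 0 (among the integer gridlines); it meets the x-axis at x = 0 (among the integer gridlines).
Together with the visible shape, these determine p as stated.

x^3 - 2*x*y^2 - 3*y^2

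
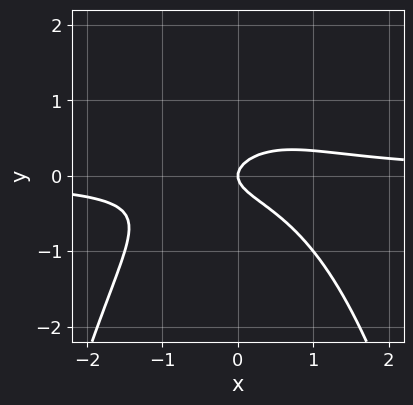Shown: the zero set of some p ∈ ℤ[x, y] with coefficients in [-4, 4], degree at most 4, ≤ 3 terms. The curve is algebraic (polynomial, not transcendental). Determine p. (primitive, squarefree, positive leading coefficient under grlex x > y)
2*x^2*y + 3*y^2 - x

First, deg p = 3. A generic line meets the curve in up to 3 points.
Next, from the visible intercepts: it crosses the x-axis at the gridline x = 0; it crosses the y-axis at the gridline y = 0.
Finally, putting this together gives p.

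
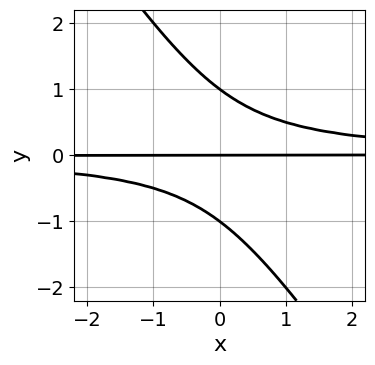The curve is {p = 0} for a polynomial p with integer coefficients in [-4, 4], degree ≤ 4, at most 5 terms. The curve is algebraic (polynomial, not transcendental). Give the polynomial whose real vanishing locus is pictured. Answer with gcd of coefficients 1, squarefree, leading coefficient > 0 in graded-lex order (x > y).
3*x*y^2 + 2*y^3 - 2*y

(a) Degree: a generic line meets the curve in up to 3 points, so deg p = 3.
(b) Against the integer gridlines: every point of the x-axis in the box is on the curve; the y-axis gridline crossings are at y ∈ {-1, 0, 1}.
(c) Together with the visible shape, these determine p as stated.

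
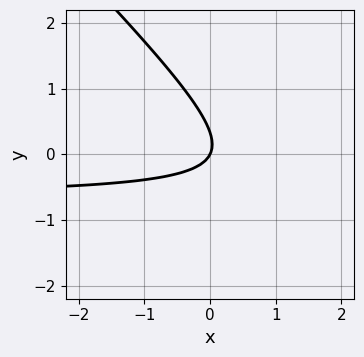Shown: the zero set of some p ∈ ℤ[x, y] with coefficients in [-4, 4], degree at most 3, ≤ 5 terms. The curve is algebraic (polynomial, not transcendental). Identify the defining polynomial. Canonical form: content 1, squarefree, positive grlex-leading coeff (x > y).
First, the degree is 2 — the shape is more complex than any degree-1 curve.
Then, from the axis intercepts and sections: one y-axis crossing is at y = 0; it crosses the x-axis at the gridline x = 0.
Finally, matching integer coefficients to the picture gives p.

3*x*y + 3*y^2 + 2*x - y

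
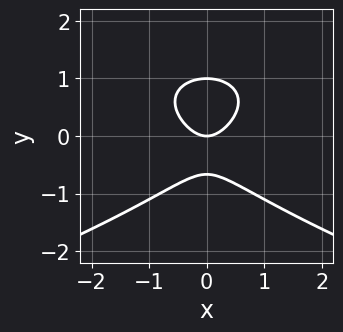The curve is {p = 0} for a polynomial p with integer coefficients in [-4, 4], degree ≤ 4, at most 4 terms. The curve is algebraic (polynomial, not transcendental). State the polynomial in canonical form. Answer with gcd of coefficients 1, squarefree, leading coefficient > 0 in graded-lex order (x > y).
3*y^3 + 3*x^2 - y^2 - 2*y

1. Degree: no degree-2 curve has this shape, so deg p = 3.
2. Symmetries: it's symmetric under x → −x, forcing even powers of x.
3. From the visible intercepts: it crosses the x-axis at the gridline x = 0; the y-axis gridline crossings are at y ∈ {0, 1}.
4. Putting this together gives p.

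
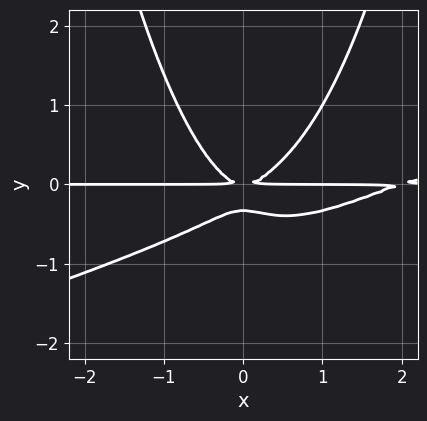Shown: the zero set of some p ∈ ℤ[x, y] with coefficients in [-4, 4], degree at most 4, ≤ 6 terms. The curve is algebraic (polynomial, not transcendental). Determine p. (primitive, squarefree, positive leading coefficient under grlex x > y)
x^3*y - 3*x^2*y^2 - 2*x^2*y + 3*y^3 + y^2

The degree is 4 — the shape is more complex than any degree-3 curve.
From the visible intercepts: every point of the x-axis in the box is on the curve.
Solving for integer coefficients yields p as stated.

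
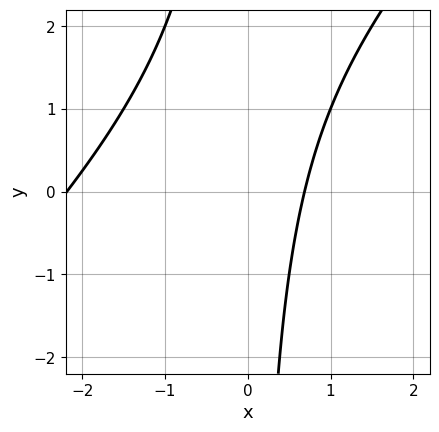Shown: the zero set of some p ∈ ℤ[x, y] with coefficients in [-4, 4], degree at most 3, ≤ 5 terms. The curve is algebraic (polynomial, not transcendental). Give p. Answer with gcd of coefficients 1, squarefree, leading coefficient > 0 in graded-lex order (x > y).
2*x^2 - 2*x*y + 3*x - 3

First, deg p = 2. A generic line meets the curve in up to 2 points.
Then, from the axis intercepts and sections: the curve avoids every integer y-axis point in the box.
Finally, the integer polynomial consistent with all of this is the stated p.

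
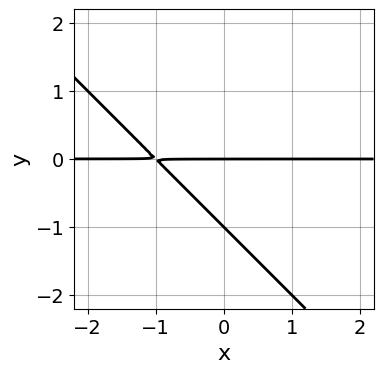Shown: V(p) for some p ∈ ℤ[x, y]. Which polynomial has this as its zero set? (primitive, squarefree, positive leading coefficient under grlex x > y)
x*y + y^2 + y

deg p = 2.
Observable constraints: every point of the x-axis in the box is on the curve; among the integer gridlines, it crosses the y-axis at y ∈ {-1, 0}.
Solving for integer coefficients yields p as stated.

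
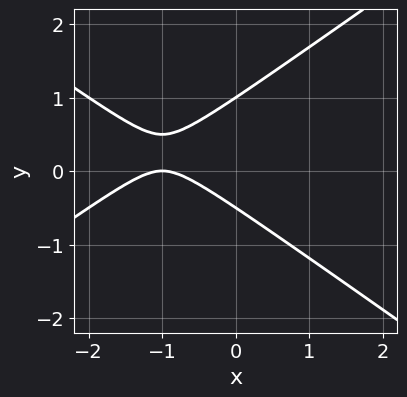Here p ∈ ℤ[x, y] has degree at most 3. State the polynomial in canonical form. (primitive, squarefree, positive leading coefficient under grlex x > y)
1. deg p = 2.
2. Against the integer gridlines: one y-axis crossing is at y = 1; it meets the x-axis at x = -1 (among the integer gridlines).
3. These observations pin down the coefficients.

x^2 - 2*y^2 + 2*x + y + 1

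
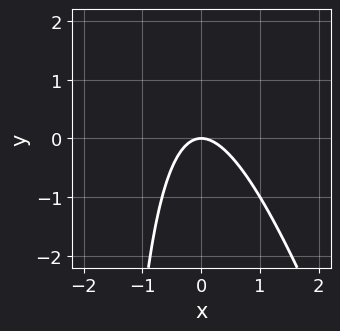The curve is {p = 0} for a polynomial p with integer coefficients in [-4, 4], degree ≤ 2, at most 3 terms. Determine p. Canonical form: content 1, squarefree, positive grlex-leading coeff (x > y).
3*x^2 + x*y + 2*y

(a) deg p = 2. A generic line meets the curve in up to 2 points.
(b) Observable constraints: it meets the y-axis at y = 0 (among the integer gridlines); it crosses the x-axis at the gridline x = 0.
(c) Assembling these constraints gives the stated polynomial.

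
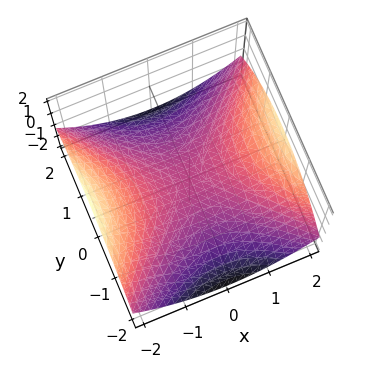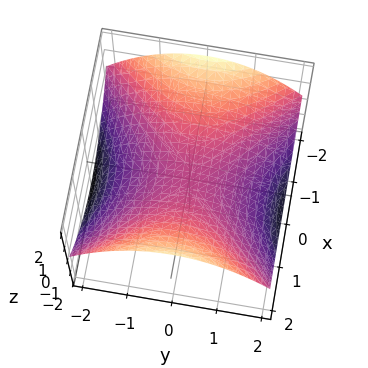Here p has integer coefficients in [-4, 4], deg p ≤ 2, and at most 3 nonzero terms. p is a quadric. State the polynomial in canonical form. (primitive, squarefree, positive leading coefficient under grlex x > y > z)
First, the degree is 2 — a saddle surface; a quadric.
Then, symmetries: the y ↦ −y reflection is a symmetry, so y appears only in even powers; it's symmetric under x → −x, forcing even powers of x.
Then, from the visible intercepts: it crosses the z-axis at the gridline z = 0; one y-axis crossing is at y = 0; it meets the x-axis at x = 0 (among the integer gridlines).
Finally, assembling these constraints gives the stated polynomial.

x^2 - y^2 - 3*z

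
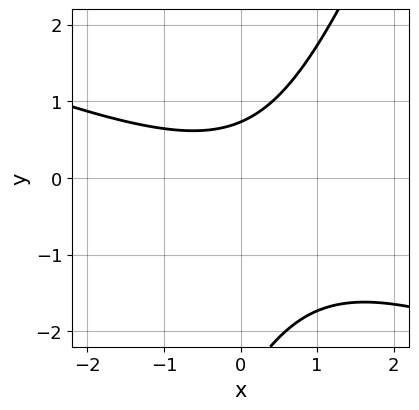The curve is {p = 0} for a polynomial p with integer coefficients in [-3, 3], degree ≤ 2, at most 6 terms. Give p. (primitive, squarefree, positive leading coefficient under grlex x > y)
The degree is 2 — no degree-1 curve has this shape.
Observable constraints: the curve avoids every integer x-axis point in the box.
These observations pin down the coefficients.

x^2 + 2*x*y - y^2 - 2*y + 2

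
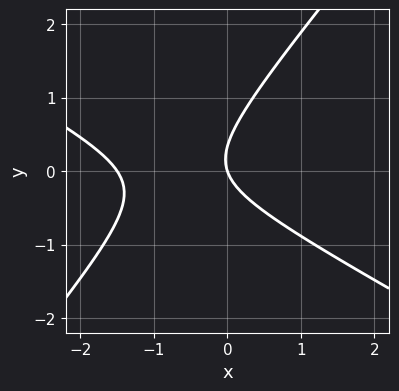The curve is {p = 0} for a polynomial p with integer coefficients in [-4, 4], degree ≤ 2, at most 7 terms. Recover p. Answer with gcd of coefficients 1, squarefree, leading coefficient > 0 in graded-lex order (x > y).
2*x^2 + 2*x*y - 3*y^2 + 3*x + y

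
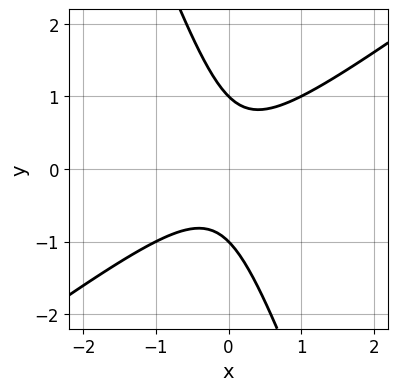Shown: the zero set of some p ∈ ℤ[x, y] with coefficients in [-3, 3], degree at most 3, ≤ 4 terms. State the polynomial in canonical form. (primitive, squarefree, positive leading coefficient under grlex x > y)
2*x^2 - 2*x*y - y^2 + 1

First, the degree is 2 — no degree-1 curve has this shape.
Next, against the integer gridlines: the y-axis gridline crossings are at y ∈ {-1, 1}; it misses every integer gridline on the x-axis.
Finally, these observations pin down the coefficients.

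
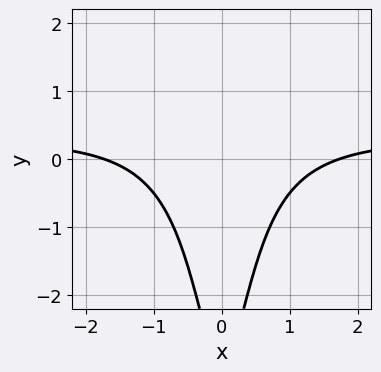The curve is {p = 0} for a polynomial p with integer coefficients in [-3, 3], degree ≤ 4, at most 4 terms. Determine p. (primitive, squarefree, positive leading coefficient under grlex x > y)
3*x^2*y - x^2 + y + 3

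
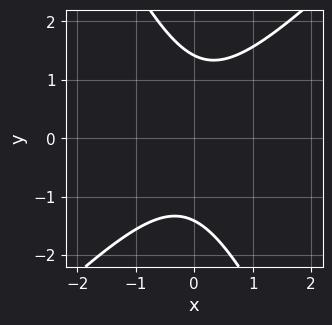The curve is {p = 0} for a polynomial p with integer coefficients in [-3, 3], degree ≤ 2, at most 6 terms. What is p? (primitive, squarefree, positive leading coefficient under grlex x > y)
2*x^2 - x*y - y^2 + 2

(a) The degree is 2 — the shape is more complex than any degree-1 curve.
(b) From the axis intercepts and sections: it misses every integer gridline on the x-axis.
(c) The integer polynomial consistent with all of this is the stated p.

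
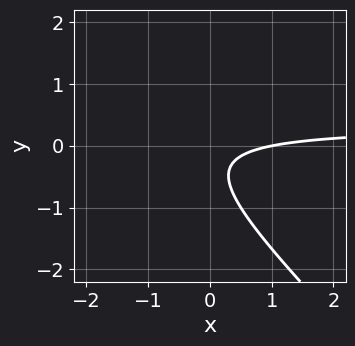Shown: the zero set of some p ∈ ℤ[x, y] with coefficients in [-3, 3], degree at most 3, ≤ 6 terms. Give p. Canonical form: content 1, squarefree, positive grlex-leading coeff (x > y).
1. deg p = 2. The shape is more complex than any degree-1 curve.
2. Observable constraints: one x-axis crossing is at x = 1; it misses every integer gridline on the y-axis.
3. Fitting integer coefficients to these (and the overall shape) gives p.

3*x*y + 3*y^2 - x + 2*y + 1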